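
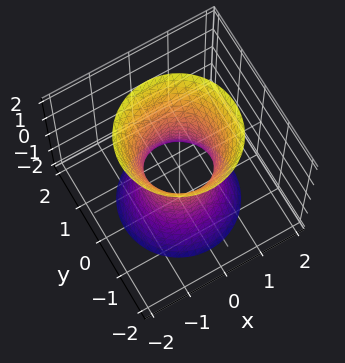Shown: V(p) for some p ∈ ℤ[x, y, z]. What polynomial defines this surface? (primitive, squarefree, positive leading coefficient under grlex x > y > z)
3*x^2 + 3*y^2 - z^2 - 2

1. The degree is 2 — one connected sheet with a waist; a quadric.
2. By symmetry, the z-axis is an axis of rotation, so x and y enter only as x² + y²; it's symmetric under z → −z, forcing even powers of z.
3. From the visible intercepts: a circular section at z = 1 has radius exactly 1; it misses every integer gridline on the z-axis.
4. The integer polynomial consistent with all of this is the stated p.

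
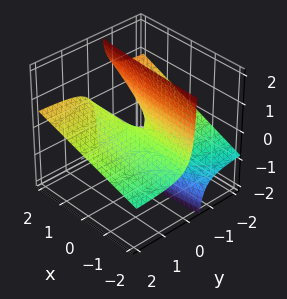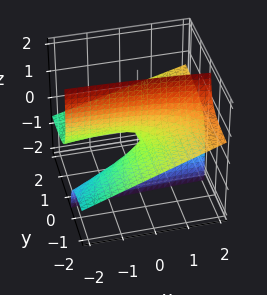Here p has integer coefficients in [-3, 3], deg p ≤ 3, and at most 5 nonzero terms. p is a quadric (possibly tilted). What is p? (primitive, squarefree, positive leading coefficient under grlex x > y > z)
First, the degree is 2 — no degree-1 surface has this shape.
Next, against the integer gridlines: every point of the y-axis in the box is on the surface; it meets the z-axis at z = 0 (among the integer gridlines); the visible x-axis segment lies entirely on the surface.
Finally, assembling these constraints gives the stated polynomial.

x*y - 3*y*z - z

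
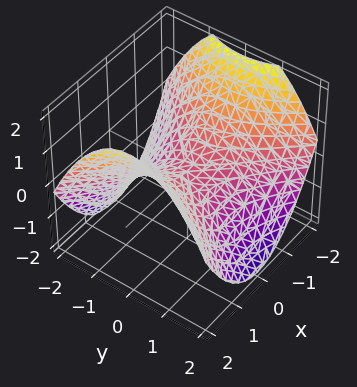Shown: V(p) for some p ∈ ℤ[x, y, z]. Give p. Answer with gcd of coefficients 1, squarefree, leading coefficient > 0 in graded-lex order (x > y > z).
x^2 - y^2 - 2*z

(a) The degree is 2 — a hyperbolic paraboloid; a quadric.
(b) Symmetries: the y ↦ −y reflection is a symmetry, so y appears only in even powers; it's symmetric under x → −x, forcing even powers of x.
(c) Observable constraints: it crosses the x-axis at the gridline x = 0; it crosses the y-axis at the gridline y = 0.
(d) Putting this together gives p.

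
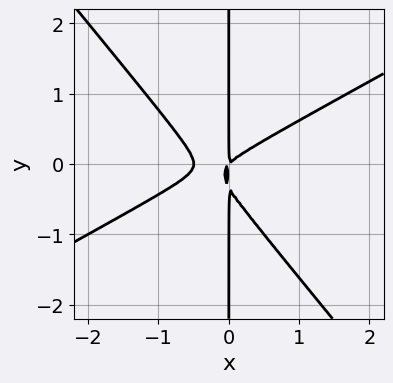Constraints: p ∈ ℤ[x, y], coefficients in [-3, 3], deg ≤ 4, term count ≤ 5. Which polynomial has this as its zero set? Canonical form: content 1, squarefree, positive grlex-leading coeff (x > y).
2*x^3 - 2*x^2*y - 3*x*y^2 + x^2 - x*y

First, deg p = 3. The shape is more complex than any degree-2 curve.
Then, checking where it meets the axes: every point of the y-axis in the box is on the curve.
Finally, putting this together gives p.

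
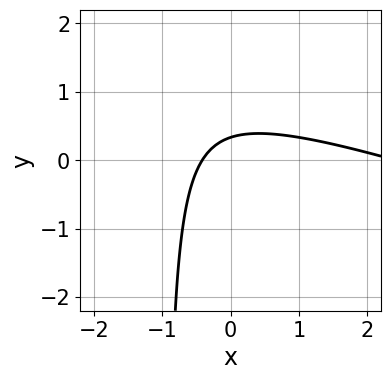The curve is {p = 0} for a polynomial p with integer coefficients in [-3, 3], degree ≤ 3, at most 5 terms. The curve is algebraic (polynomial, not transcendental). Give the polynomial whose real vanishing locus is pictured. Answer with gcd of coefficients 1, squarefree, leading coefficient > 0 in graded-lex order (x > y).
x^2 + 3*x*y - 2*x + 3*y - 1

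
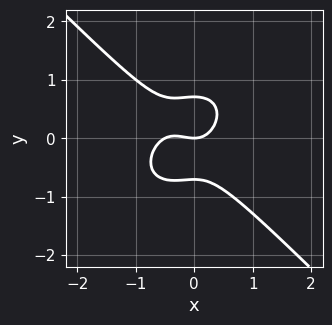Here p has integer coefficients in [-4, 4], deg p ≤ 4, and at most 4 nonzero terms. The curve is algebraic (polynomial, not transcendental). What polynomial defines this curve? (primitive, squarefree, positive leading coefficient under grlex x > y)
2*x^3 + 2*y^3 + x^2 - y

Degree: the shape is more complex than any degree-2 curve, so deg p = 3.
Checking where it meets the axes: one x-axis crossing is at x = 0; it meets the y-axis at y = 0 (among the integer gridlines).
Assembling these constraints gives the stated polynomial.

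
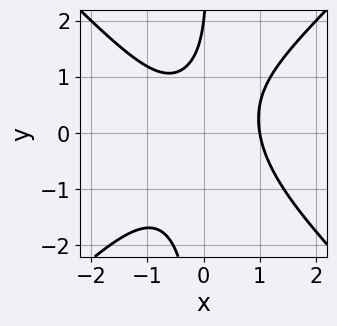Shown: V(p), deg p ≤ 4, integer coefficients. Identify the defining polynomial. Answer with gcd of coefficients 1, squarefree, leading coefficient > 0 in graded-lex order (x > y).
2*x^3 - 2*x*y^2 + y - 2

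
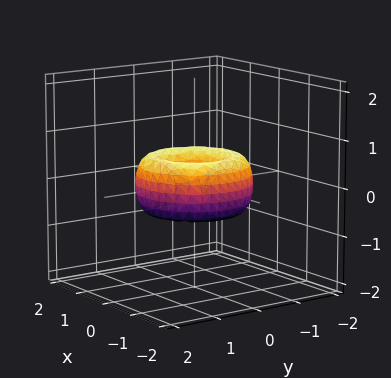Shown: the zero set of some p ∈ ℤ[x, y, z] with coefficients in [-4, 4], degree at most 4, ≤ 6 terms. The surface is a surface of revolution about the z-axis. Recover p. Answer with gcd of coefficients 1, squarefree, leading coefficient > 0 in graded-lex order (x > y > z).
(a) The degree is 4 — a generic line meets the surface in up to 4 points.
(b) Symmetries: every cross-section ⟂ z is a circle, so x, y appear only via x² + y².
(c) From the axis intercepts and sections: it meets the y-axis at y = 0 (among the integer gridlines); a circular section at z = 0 has radius between 1 and 2; it meets the x-axis at x = 0 (among the integer gridlines); it crosses the z-axis at the gridline z = 0.
(d) Assembling these constraints gives the stated polynomial.

2*x^4 + 4*x^2*y^2 + 2*y^4 - 3*x^2 - 3*y^2 + 3*z^2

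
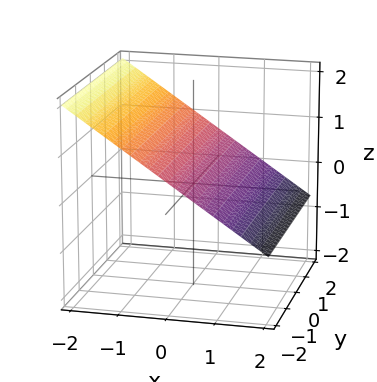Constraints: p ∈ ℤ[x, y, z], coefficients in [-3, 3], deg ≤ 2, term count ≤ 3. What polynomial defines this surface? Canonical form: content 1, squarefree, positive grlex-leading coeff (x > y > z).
2*x + 3*z - 2

(a) deg p = 1.
(b) Observable constraints: it crosses the x-axis at the gridline x = 1; it misses every integer gridline on the y-axis.
(c) Solving for integer coefficients yields p as stated.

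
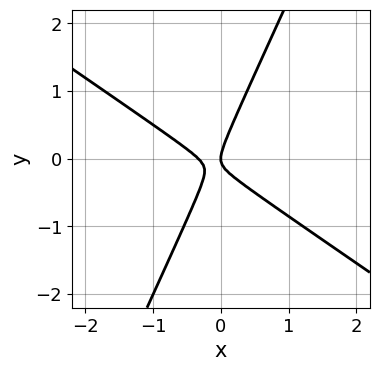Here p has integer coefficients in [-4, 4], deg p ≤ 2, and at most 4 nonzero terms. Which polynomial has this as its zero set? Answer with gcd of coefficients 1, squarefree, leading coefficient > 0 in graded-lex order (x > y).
deg p = 2.
Observable constraints: it crosses the y-axis at the gridline y = 0; it crosses the x-axis at the gridline x = 0.
Putting this together gives p.

3*x^2 + 3*x*y - 2*y^2 + x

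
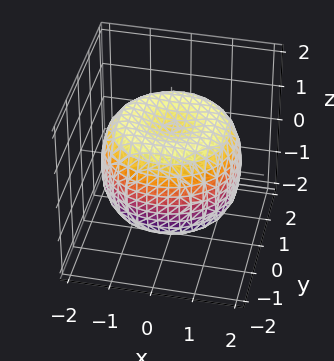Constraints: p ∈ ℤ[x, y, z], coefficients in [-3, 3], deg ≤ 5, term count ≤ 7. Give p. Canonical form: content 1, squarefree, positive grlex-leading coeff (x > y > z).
x^4 + 2*x^2*y^2 + y^4 - 2*x^2 - 2*y^2 + 2*z^2 - 2

First, the degree is 4 — the shape is more complex than any degree-3 surface.
Next, symmetry: the z-axis is an axis of rotation, so x and y enter only as x² + y².
Then, reading off the gridlines: a circular section at z = 0 has radius between 1 and 2; the z-axis gridline crossings are at z ∈ {-1, 1}.
Finally, assembling these constraints gives the stated polynomial.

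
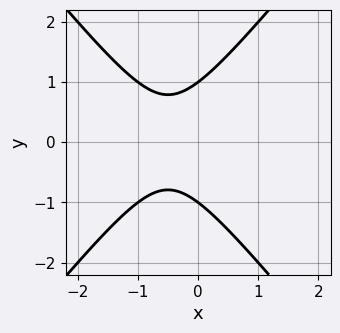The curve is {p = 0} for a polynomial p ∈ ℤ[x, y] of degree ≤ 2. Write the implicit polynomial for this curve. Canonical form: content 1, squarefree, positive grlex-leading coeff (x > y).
First, degree: no degree-1 curve has this shape, so deg p = 2.
Next, symmetries: it's symmetric under y → −y, forcing even powers of y.
Then, from the axis intercepts and sections: the y-axis gridline crossings are at y ∈ {-1, 1}; no x-intercept at any integer in the box.
Finally, the integer polynomial consistent with all of this is the stated p.

3*x^2 - 2*y^2 + 3*x + 2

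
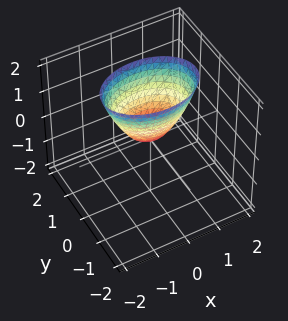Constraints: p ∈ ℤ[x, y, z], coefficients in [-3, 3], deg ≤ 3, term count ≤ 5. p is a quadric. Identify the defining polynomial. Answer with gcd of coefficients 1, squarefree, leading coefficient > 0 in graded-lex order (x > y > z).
x^2 + 2*y^2 - z

(a) The degree is 2 — a single bowl opening along one axis; a quadric.
(b) Symmetries: the x ↦ −x reflection is a symmetry, so x appears only in even powers; mirror symmetry y ↦ −y ⇒ only even powers of y.
(c) From the visible intercepts: one y-axis crossing is at y = 0; it meets the x-axis at x = 0 (among the integer gridlines).
(d) Matching integer coefficients to the picture gives p.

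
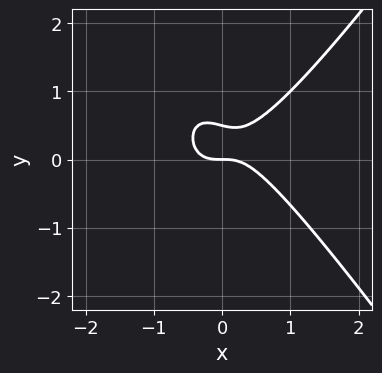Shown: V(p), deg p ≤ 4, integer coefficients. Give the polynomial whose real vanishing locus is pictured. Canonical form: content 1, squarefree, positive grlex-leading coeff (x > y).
First, deg p = 3. No degree-2 curve has this shape.
Next, checking where it meets the axes: one y-axis crossing is at y = 0; it meets the x-axis at x = 0 (among the integer gridlines).
Finally, these observations pin down the coefficients.

2*x^3 - x*y^2 - 2*y^2 + y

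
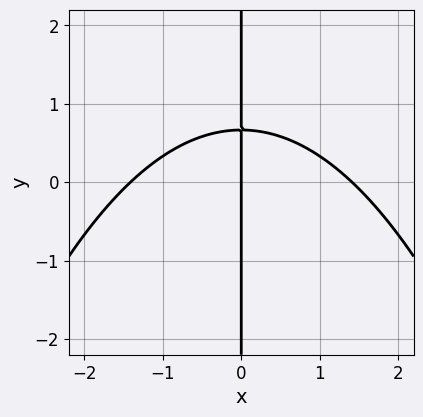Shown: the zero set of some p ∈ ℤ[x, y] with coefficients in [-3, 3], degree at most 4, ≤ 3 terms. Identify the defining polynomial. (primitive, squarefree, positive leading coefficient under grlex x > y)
x^3 + 3*x*y - 2*x

(a) Degree: the shape is more complex than any degree-2 curve, so deg p = 3.
(b) Observable constraints: it meets the x-axis at x = 0 (among the integer gridlines); the visible y-axis segment lies entirely on the curve.
(c) Solving for integer coefficients yields p as stated.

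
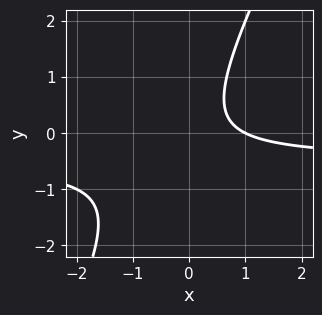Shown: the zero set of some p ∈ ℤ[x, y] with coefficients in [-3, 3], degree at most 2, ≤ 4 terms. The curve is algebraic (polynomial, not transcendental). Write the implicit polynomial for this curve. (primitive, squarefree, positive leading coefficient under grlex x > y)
2*x*y - y^2 + x - 1

1. Degree: the shape is more complex than any degree-1 curve, so deg p = 2.
2. Observable constraints: it meets the x-axis at x = 1 (among the integer gridlines); it misses every integer gridline on the y-axis.
3. Solving for integer coefficients yields p as stated.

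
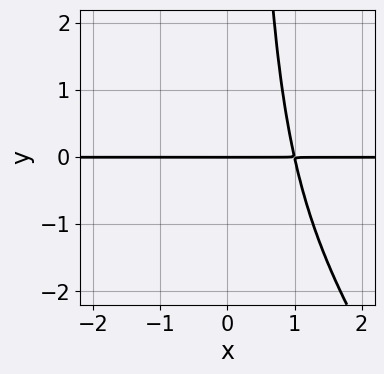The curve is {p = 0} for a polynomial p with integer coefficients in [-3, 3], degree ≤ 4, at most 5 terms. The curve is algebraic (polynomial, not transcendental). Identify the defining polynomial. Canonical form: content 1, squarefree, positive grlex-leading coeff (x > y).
3*x^3*y + 2*x^2*y^2 - 3*y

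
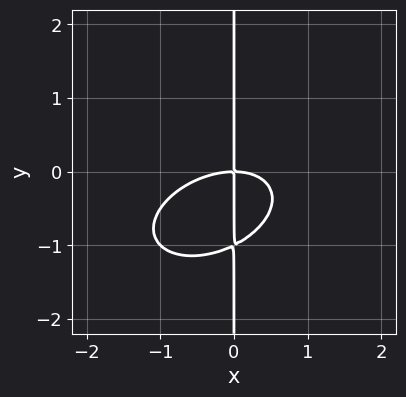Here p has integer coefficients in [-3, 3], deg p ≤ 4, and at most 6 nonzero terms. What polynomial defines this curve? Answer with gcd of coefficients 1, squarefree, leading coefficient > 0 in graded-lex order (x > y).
1. Degree: a generic line meets the curve in up to 3 points, so deg p = 3.
2. Reading off the gridlines: one x-axis crossing is at x = 0; every point of the y-axis in the box is on the curve.
3. Solving for integer coefficients yields p as stated.

x^3 - x^2*y + 2*x*y^2 + 2*x*y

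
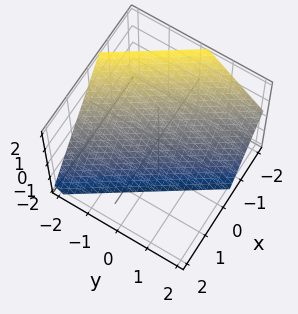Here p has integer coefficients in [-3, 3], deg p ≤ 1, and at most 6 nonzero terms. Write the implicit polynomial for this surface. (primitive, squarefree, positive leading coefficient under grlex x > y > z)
3*x + 2*y + 2*z + 2

deg p = 1. The surface is flat (a plane).
From the visible intercepts: it meets the y-axis at y = -1 (among the integer gridlines); one z-axis crossing is at z = -1.
Putting this together gives p.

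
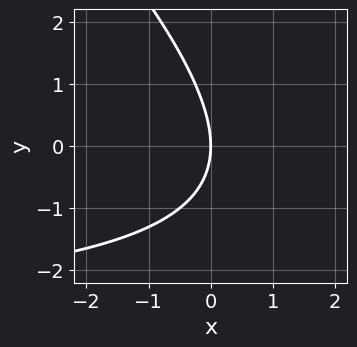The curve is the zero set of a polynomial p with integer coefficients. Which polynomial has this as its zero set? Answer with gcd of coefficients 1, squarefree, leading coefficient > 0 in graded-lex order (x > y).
x*y + y^2 + 3*x

(a) deg p = 2. No degree-1 curve has this shape.
(b) From the visible intercepts: it meets the x-axis at x = 0 (among the integer gridlines); it meets the y-axis at y = 0 (among the integer gridlines).
(c) The integer polynomial consistent with all of this is the stated p.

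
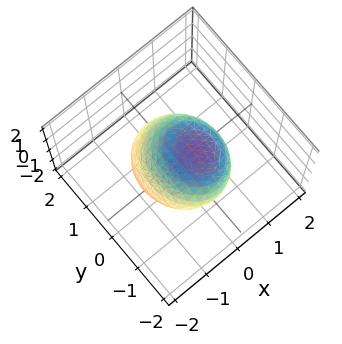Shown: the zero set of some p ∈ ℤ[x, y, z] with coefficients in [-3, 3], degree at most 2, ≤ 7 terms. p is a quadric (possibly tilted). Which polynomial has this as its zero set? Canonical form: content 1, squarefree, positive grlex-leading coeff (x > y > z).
First, deg p = 2. A generic line meets the surface in up to 2 points.
Next, from the visible intercepts: the z-axis gridline crossings are at z ∈ {-1, 1}; among the integer gridlines, it crosses the x-axis at x ∈ {-1, 1}.
Finally, solving for integer coefficients yields p as stated.

3*x^2 - 2*x*z + 2*y^2 + y*z + 3*z^2 - 3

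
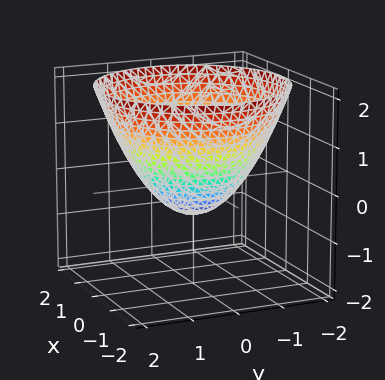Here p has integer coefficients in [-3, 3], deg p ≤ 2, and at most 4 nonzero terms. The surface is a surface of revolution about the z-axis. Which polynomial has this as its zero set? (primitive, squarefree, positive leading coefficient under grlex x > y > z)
2*x^2 + 2*y^2 - 3*z - 2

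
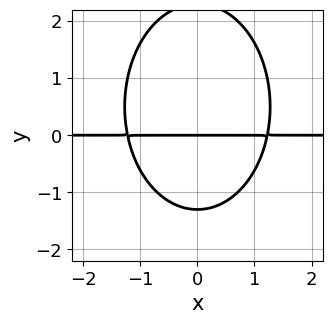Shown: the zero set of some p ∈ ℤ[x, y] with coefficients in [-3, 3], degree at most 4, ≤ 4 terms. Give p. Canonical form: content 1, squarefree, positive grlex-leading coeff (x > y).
2*x^2*y + y^3 - y^2 - 3*y

First, degree: the shape is more complex than any degree-2 curve, so deg p = 3.
Next, symmetries: it's symmetric under x → −x, forcing even powers of x.
Next, from the visible intercepts: one y-axis crossing is at y = 0; every point of the x-axis in the box is on the curve.
Finally, solving for integer coefficients yields p as stated.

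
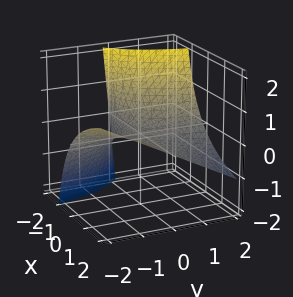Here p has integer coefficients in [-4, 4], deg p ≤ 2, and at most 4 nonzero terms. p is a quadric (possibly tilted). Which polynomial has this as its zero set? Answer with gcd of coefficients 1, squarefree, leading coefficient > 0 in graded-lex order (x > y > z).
x*y + x*z + 2*z

(a) The degree is 2 — a generic line meets the surface in up to 2 points.
(b) Checking where it meets the axes: the visible y-axis segment lies entirely on the surface; it crosses the z-axis at the gridline z = 0; every point of the x-axis in the box is on the surface.
(c) Fitting integer coefficients to these (and the overall shape) gives p.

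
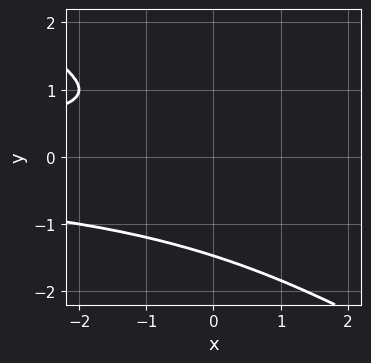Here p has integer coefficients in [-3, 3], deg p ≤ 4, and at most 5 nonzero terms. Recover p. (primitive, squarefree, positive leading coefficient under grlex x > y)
2*x*y^2 + 3*y^3 + y^2 - 3*y + 3

First, the degree is 3 — a generic line meets the curve in up to 3 points.
Then, against the integer gridlines: the curve avoids every integer x-axis point in the box.
Finally, together with the visible shape, these determine p as stated.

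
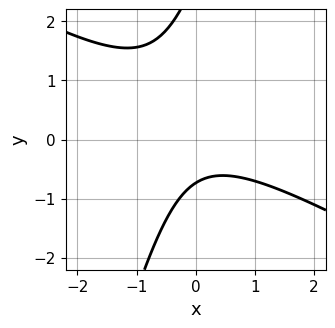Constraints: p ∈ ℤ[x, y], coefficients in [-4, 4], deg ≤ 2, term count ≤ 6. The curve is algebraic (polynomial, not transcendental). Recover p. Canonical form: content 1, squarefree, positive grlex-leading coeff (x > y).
2*x^2 + 3*x*y - y^2 + 2*y + 2

1. The degree is 2 — the shape is more complex than any degree-1 curve.
2. Observable constraints: it misses every integer gridline on the x-axis.
3. These observations pin down the coefficients.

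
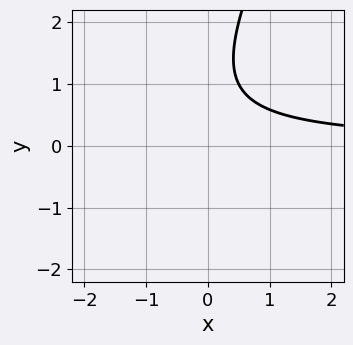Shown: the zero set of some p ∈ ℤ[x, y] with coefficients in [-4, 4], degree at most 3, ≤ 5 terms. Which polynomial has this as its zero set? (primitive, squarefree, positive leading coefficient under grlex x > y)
2*x*y - y^2 + 2*y - 2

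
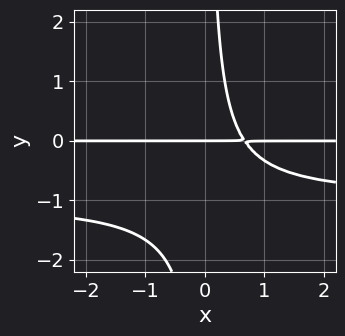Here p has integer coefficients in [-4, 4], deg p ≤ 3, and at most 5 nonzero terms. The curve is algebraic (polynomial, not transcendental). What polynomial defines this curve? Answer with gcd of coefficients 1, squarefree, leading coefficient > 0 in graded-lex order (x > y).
3*x*y^2 + 3*x*y - 2*y

(a) deg p = 3. No degree-2 curve has this shape.
(b) From the visible intercepts: one y-axis crossing is at y = 0; every point of the x-axis in the box is on the curve.
(c) The integer polynomial consistent with all of this is the stated p.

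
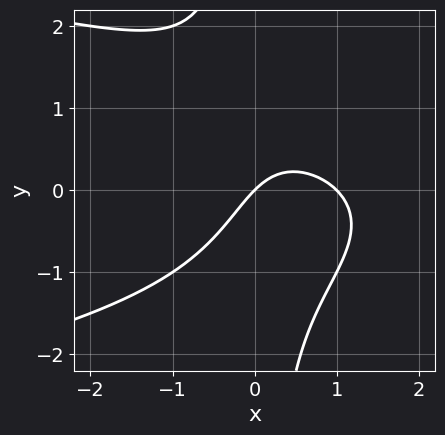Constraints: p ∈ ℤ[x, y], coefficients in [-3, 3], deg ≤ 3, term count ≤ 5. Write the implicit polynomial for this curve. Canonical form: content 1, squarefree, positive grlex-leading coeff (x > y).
x*y^2 + x^2 - x + y

1. Degree: a generic line meets the curve in up to 3 points, so deg p = 3.
2. From the axis intercepts and sections: among the integer gridlines, it crosses the x-axis at x ∈ {0, 1}; it meets the y-axis at y = 0 (among the integer gridlines).
3. Matching integer coefficients to the picture gives p.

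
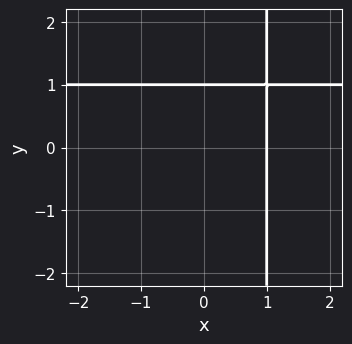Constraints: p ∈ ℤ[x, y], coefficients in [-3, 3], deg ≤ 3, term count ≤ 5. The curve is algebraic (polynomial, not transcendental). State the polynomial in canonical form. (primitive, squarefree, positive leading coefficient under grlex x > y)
x*y - x - y + 1

deg p = 2. No degree-1 curve has this shape.
Checking where it meets the axes: one x-axis crossing is at x = 1; it crosses the y-axis at the gridline y = 1.
Solving for integer coefficients yields p as stated.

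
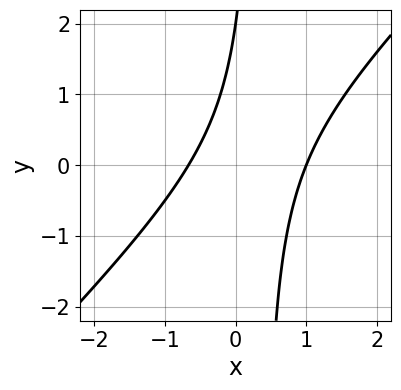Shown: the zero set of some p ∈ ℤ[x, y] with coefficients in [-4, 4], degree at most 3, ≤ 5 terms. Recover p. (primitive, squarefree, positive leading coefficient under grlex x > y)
(a) deg p = 2. No degree-1 curve has this shape.
(b) Checking where it meets the axes: one x-axis crossing is at x = 1; it meets the y-axis at y = 2 (among the integer gridlines).
(c) Solving for integer coefficients yields p as stated.

3*x^2 - 3*x*y - x + y - 2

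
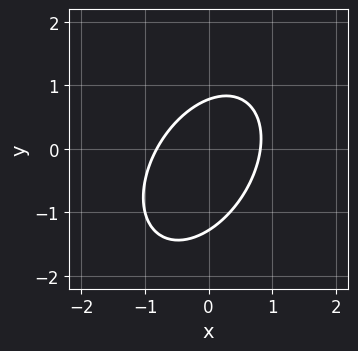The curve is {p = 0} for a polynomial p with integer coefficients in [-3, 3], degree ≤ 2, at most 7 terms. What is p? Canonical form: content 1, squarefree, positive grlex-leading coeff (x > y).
3*x^2 - 2*x*y + 2*y^2 + y - 2

(a) deg p = 2. The shape is more complex than any degree-1 curve.
(b) The integer polynomial consistent with all of this is the stated p.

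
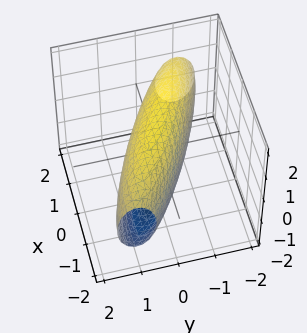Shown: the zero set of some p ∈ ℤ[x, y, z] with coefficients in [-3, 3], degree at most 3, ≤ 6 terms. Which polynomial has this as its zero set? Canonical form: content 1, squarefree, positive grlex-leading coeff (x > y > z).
(a) The degree is 2 — the shape is more complex than any degree-1 surface.
(b) The integer polynomial consistent with all of this is the stated p.

x^2 + 3*x*y + 3*y^2 + z^2 - 2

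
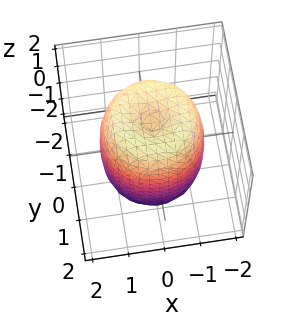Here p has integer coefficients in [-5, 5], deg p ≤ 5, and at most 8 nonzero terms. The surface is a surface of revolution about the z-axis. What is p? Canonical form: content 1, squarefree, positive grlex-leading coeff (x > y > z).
First, deg p = 4. A generic line meets the surface in up to 4 points.
Next, symmetries: the surface is invariant under rotation about z: p = q(x² + y², z).
Then, against the integer gridlines: a circular section at z = 1 has radius between 1 and 2.
Finally, fitting integer coefficients to these (and the overall shape) gives p.

2*x^4 + 4*x^2*y^2 + 2*y^4 - 3*x^2 - 3*y^2 + z^2 - 2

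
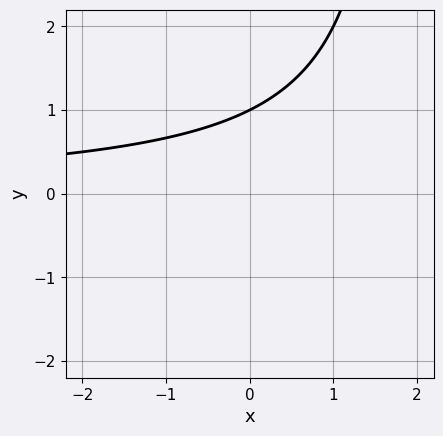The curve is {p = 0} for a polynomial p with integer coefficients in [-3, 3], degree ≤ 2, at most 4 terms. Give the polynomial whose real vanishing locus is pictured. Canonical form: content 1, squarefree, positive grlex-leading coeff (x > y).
(a) The degree is 2 — a generic line meets the curve in up to 2 points.
(b) Checking where it meets the axes: it misses every integer gridline on the x-axis; it crosses the y-axis at the gridline y = 1.
(c) The integer polynomial consistent with all of this is the stated p.

x*y - 2*y + 2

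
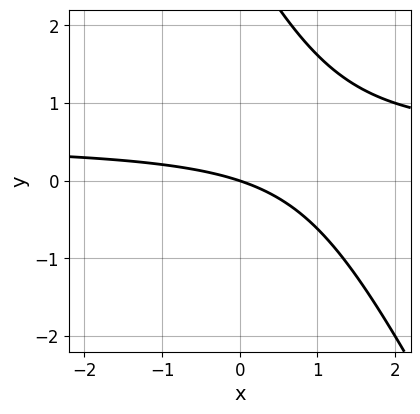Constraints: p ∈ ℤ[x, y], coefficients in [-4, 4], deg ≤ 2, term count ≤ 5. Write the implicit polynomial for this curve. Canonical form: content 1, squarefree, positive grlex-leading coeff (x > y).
2*x*y + y^2 - x - 3*y

(a) Degree: no degree-1 curve has this shape, so deg p = 2.
(b) From the visible intercepts: it meets the y-axis at y = 0 (among the integer gridlines); it crosses the x-axis at the gridline x = 0.
(c) These observations pin down the coefficients.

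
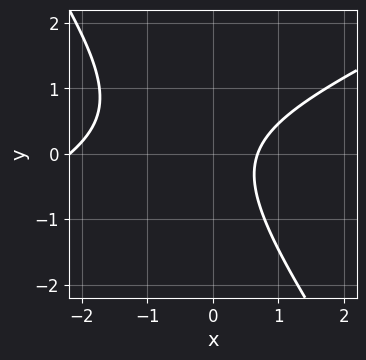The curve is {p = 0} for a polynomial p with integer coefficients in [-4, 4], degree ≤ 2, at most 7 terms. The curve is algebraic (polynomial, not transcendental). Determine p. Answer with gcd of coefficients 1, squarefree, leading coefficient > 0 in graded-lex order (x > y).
(a) Degree: a generic line meets the curve in up to 2 points, so deg p = 2.
(b) From the axis intercepts and sections: it misses every integer gridline on the y-axis.
(c) Together with the visible shape, these determine p as stated.

2*x^2 - 3*x*y - 3*y^2 + 3*x - 3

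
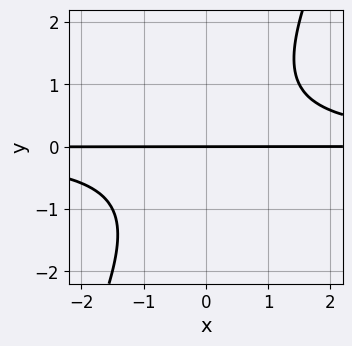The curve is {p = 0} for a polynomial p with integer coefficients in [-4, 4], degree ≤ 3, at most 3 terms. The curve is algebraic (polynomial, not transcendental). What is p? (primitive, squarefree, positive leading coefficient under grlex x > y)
(a) Degree: no degree-2 curve has this shape, so deg p = 3.
(b) From the axis intercepts and sections: the visible x-axis segment lies entirely on the curve; it crosses the y-axis at the gridline y = 0.
(c) Together with the visible shape, these determine p as stated.

2*x*y^2 - y^3 - 2*y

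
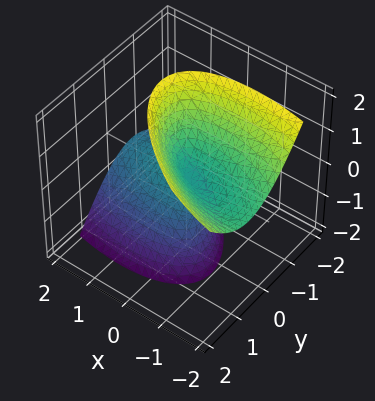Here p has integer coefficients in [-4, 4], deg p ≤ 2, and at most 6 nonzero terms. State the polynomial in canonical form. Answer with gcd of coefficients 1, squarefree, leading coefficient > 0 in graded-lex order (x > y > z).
x^2 + 2*x*y + 2*x*z + 3*y^2 - z^2

The picture has 2 separate pieces. They look like related sheets of one shape, so recover p as a whole.
deg p = 2. No degree-1 surface has this shape.
Checking where it meets the axes: it crosses the x-axis at the gridline x = 0; one y-axis crossing is at y = 0; one z-axis crossing is at z = 0.
Solving for integer coefficients yields p as stated.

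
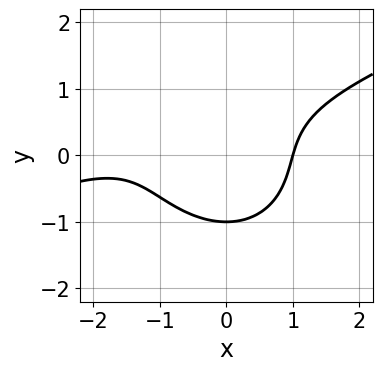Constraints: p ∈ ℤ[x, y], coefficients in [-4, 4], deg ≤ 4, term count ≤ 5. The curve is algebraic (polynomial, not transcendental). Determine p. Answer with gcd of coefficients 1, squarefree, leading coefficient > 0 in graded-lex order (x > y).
1. The degree is 3 — no degree-2 curve has this shape.
2. From the axis intercepts and sections: it meets the x-axis at x = 1 (among the integer gridlines); it crosses the y-axis at the gridline y = -1.
3. Matching integer coefficients to the picture gives p.

x^3 - 2*x^2*y - 3*y^3 + 2*x^2 - 3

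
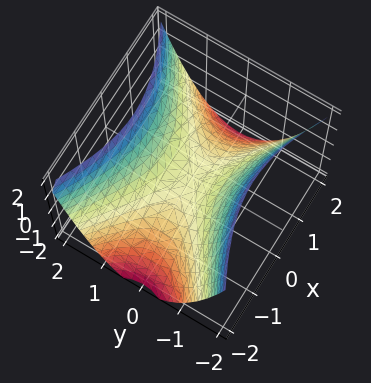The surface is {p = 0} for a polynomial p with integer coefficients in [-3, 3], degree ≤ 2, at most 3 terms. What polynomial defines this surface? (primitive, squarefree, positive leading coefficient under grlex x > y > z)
First, deg p = 2. A saddle surface; a quadric.
Next, symmetries: mirror symmetry x ↦ −x ⇒ only even powers of x; mirror symmetry y ↦ −y ⇒ only even powers of y.
Then, observable constraints: it meets the y-axis at y = 0 (among the integer gridlines); it meets the z-axis at z = 0 (among the integer gridlines); it crosses the x-axis at the gridline x = 0.
Finally, solving for integer coefficients yields p as stated.

x^2 - 2*y^2 + 2*z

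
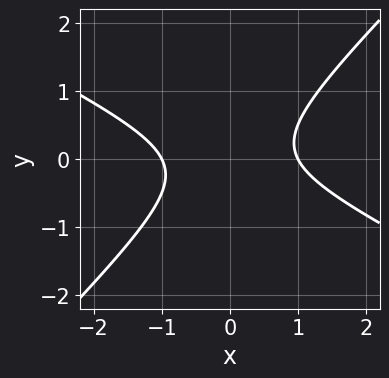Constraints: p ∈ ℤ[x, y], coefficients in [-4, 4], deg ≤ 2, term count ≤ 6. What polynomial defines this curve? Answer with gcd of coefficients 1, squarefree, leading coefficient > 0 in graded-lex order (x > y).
First, deg p = 2.
Next, checking where it meets the axes: no y-intercept at any integer in the box; among the integer gridlines, it crosses the x-axis at x ∈ {-1, 1}.
Finally, fitting integer coefficients to these (and the overall shape) gives p.

x^2 + x*y - 2*y^2 - 1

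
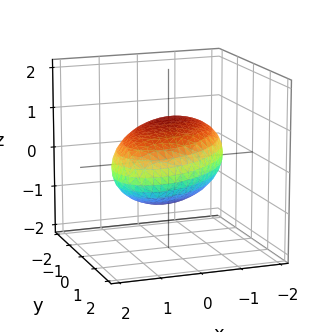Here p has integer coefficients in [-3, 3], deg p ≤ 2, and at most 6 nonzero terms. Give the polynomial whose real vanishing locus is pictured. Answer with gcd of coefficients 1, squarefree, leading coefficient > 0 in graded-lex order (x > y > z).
1. deg p = 2. The shape is more complex than any degree-1 surface.
2. Checking where it meets the axes: among the integer gridlines, it crosses the z-axis at z ∈ {-1, 1}.
3. Solving for integer coefficients yields p as stated.

x^2 - x*y + y^2 + 2*z^2 - 2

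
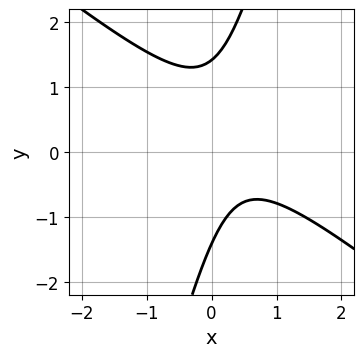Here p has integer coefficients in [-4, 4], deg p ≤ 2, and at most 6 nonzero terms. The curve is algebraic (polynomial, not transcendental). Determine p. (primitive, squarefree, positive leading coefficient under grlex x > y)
3*x^2 + 3*x*y - y^2 - 2*x + 2

First, deg p = 2. The shape is more complex than any degree-1 curve.
Then, checking where it meets the axes: it misses every integer gridline on the x-axis.
Finally, putting this together gives p.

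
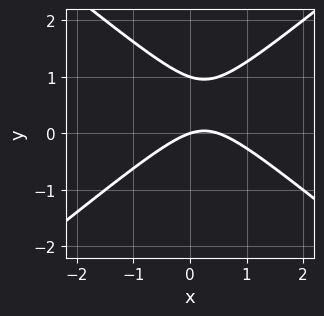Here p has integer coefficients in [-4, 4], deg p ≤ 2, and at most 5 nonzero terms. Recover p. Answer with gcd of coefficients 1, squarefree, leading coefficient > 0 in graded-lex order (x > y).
2*x^2 - 3*y^2 - x + 3*y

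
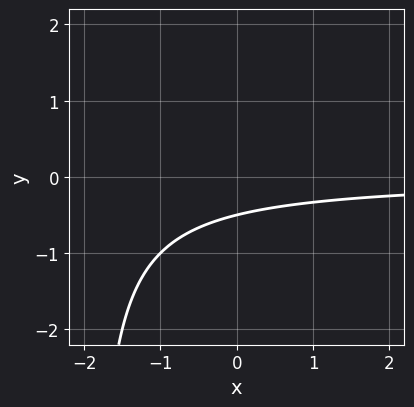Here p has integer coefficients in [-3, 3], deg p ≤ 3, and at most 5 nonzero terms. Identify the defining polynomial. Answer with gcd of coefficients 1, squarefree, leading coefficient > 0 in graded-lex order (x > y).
x*y + 2*y + 1

First, degree: the shape is more complex than any degree-1 curve, so deg p = 2.
Next, from the visible intercepts: no x-intercept at any integer in the box.
Finally, putting this together gives p.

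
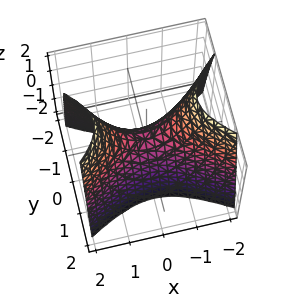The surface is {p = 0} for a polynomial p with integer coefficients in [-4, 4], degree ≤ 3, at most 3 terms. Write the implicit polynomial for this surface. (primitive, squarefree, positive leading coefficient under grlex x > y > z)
x^2 - 2*y^2 - z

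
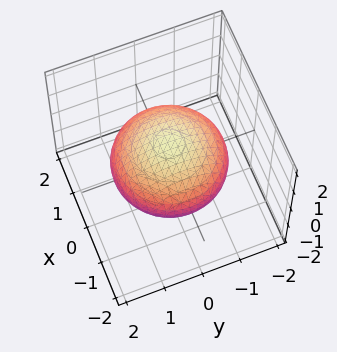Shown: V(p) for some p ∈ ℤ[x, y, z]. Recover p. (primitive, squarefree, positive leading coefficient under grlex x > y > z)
1. The degree is 2 — bounded and convex; a quadric.
2. Symmetries: it's symmetric under z → −z, forcing even powers of z; the surface is invariant under rotation about z: p = q(x² + y², z).
3. From the axis intercepts and sections: a circular section at z = 0 has radius between 1 and 2; the z-axis gridline crossings are at z ∈ {-1, 1}.
4. Solving for integer coefficients yields p as stated.

x^2 + y^2 + 2*z^2 - 2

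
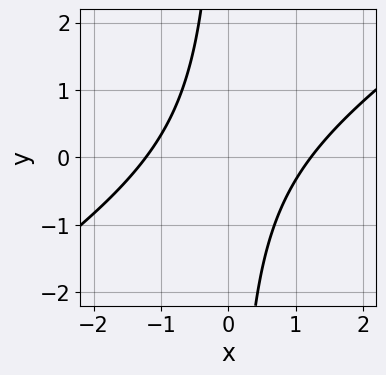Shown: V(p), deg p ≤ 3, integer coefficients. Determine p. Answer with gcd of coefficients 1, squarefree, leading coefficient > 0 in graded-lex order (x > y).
(a) deg p = 2.
(b) Reading off the gridlines: the curve avoids every integer y-axis point in the box.
(c) Fitting integer coefficients to these (and the overall shape) gives p.

2*x^2 - 3*x*y - 3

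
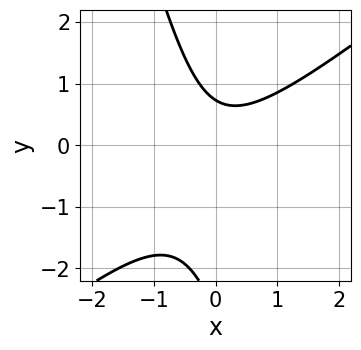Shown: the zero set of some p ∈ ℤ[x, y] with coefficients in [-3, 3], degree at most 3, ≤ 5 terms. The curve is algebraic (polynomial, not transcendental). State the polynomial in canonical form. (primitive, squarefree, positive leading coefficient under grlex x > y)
3*x^2 - 3*x*y - y^2 - 2*y + 2

The degree is 2 — the shape is more complex than any degree-1 curve.
Checking where it meets the axes: no x-intercept at any integer in the box.
Solving for integer coefficients yields p as stated.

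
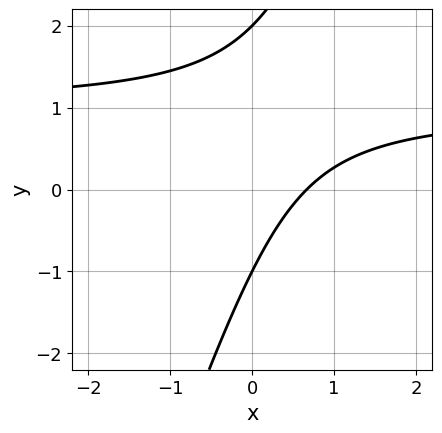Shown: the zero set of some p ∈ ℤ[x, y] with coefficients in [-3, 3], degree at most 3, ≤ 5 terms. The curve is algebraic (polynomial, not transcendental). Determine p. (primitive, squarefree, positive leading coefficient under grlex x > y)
3*x*y - y^2 - 3*x + y + 2

First, degree: a generic line meets the curve in up to 2 points, so deg p = 2.
Next, from the axis intercepts and sections: among the integer gridlines, it crosses the y-axis at y ∈ {-1, 2}.
Finally, the integer polynomial consistent with all of this is the stated p.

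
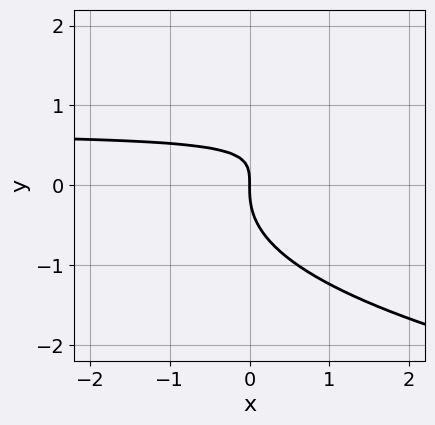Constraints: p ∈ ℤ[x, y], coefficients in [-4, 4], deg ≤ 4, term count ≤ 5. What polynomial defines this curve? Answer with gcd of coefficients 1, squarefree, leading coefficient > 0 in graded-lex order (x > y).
3*y^3 - 3*x*y + 2*x

deg p = 3.
Checking where it meets the axes: it crosses the y-axis at the gridline y = 0; it crosses the x-axis at the gridline x = 0.
These observations pin down the coefficients.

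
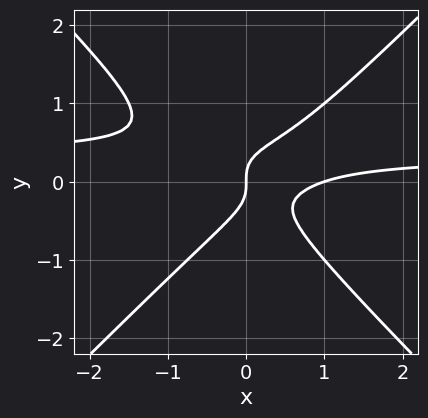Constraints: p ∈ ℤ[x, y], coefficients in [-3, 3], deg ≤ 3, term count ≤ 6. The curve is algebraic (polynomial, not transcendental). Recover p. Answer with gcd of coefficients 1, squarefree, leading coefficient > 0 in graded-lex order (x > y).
3*x^2*y - 3*y^3 - x^2 + x

1. deg p = 3.
2. Reading off the gridlines: it crosses the y-axis at the gridline y = 0; the x-axis gridline crossings are at x ∈ {0, 1}.
3. Solving for integer coefficients yields p as stated.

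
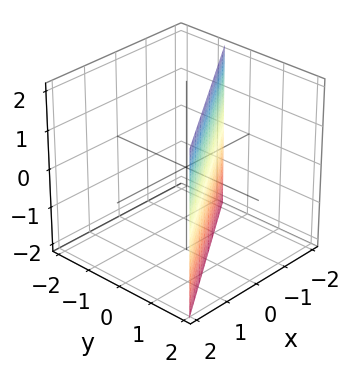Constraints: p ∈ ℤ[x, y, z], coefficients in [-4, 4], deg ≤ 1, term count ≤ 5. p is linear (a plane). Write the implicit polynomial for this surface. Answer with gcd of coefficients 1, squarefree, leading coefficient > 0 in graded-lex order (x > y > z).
2*x - 3*y + 2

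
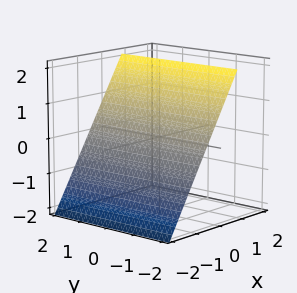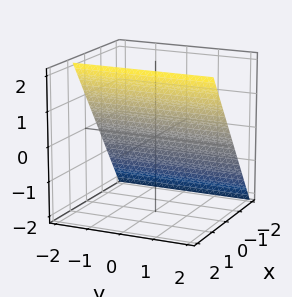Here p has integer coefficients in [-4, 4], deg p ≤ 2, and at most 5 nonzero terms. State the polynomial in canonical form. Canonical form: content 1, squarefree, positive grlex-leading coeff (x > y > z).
3*x - 2*z + 2

Degree: every cross-section is a straight line — this is a plane, so deg p = 1.
Against the integer gridlines: it crosses the z-axis at the gridline z = 1; it misses every integer gridline on the y-axis.
Together with the visible shape, these determine p as stated.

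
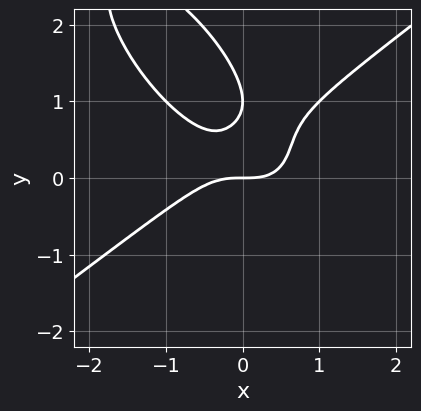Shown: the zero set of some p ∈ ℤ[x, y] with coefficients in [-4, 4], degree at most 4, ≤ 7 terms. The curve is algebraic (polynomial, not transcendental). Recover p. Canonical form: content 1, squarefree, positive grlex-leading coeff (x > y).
x^3 - x*y^2 - y^3 + 2*y^2 - y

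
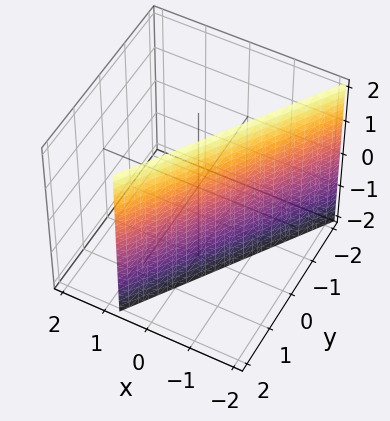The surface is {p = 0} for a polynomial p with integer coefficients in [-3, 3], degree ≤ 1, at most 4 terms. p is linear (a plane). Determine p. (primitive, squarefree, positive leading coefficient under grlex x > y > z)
Degree: every cross-section is a straight line — this is a plane, so deg p = 1.
Reading off the gridlines: it misses every integer gridline on the z-axis; it meets the y-axis at y = 1 (among the integer gridlines).
Matching integer coefficients to the picture gives p.

3*x - 2*y + 2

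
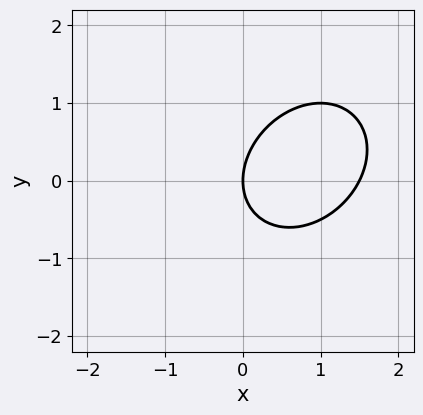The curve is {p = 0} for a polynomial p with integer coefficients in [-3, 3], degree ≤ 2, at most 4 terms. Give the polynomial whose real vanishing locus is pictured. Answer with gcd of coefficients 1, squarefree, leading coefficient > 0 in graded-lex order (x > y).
Degree: no degree-1 curve has this shape, so deg p = 2.
Checking where it meets the axes: one y-axis crossing is at y = 0; it meets the x-axis at x = 0 (among the integer gridlines).
Fitting integer coefficients to these (and the overall shape) gives p.

2*x^2 - x*y + 2*y^2 - 3*x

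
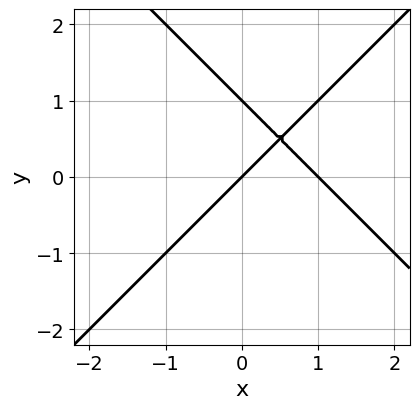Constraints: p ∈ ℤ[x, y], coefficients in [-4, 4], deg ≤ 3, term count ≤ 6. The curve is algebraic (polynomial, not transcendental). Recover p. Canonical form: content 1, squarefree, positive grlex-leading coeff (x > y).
First, degree: no degree-1 curve has this shape, so deg p = 2.
Next, from the visible intercepts: the x-axis gridline crossings are at x ∈ {0, 1}; among the integer gridlines, it crosses the y-axis at y ∈ {0, 1}.
Finally, assembling these constraints gives the stated polynomial.

x^2 - y^2 - x + y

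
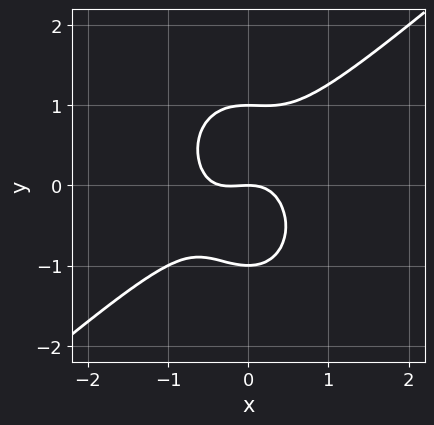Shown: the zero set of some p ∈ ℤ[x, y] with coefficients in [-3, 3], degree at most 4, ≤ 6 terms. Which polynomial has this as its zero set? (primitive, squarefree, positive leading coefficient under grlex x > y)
First, the degree is 3 — no degree-2 curve has this shape.
Next, from the axis intercepts and sections: the y-axis gridline crossings are at y ∈ {-1, 0, 1}; it meets the x-axis at x = 0 (among the integer gridlines).
Finally, solving for integer coefficients yields p as stated.

3*x^3 - 2*x^2*y - 2*y^3 + x^2 + 2*y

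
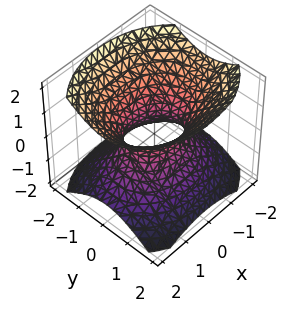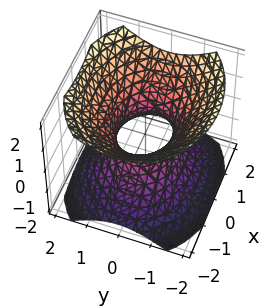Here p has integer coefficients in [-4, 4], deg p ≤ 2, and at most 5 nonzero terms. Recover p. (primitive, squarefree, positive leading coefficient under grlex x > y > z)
First, degree: an hourglass — one-sheet hyperboloid; a quadric, so deg p = 2.
Then, symmetries: the y ↦ −y reflection is a symmetry, so y appears only in even powers; it's symmetric under x → −x, forcing even powers of x; the z ↦ −z reflection is a symmetry, so z appears only in even powers.
Next, from the visible intercepts: no z-intercept at any integer in the box; among the integer gridlines, it crosses the x-axis at x ∈ {-1, 1}.
Finally, together with the visible shape, these determine p as stated.

2*x^2 + 3*y^2 - 3*z^2 - 2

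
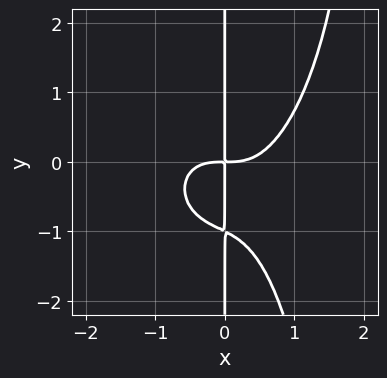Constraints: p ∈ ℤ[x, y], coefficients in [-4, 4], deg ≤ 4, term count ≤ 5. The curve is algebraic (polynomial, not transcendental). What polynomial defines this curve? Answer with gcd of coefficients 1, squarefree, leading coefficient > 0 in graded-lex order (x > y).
1. The degree is 4 — no degree-3 curve has this shape.
2. Observable constraints: every point of the y-axis in the box is on the curve.
3. The integer polynomial consistent with all of this is the stated p.

2*x^4 + x^2*y^2 - 2*x*y^2 - 2*x*y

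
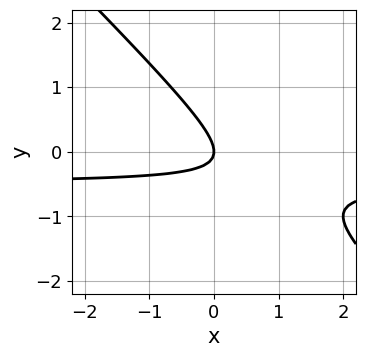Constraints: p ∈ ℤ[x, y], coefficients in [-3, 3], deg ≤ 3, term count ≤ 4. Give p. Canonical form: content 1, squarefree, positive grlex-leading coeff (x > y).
2*x*y + 2*y^2 + x

1. deg p = 2. A generic line meets the curve in up to 2 points.
2. From the axis intercepts and sections: it meets the y-axis at y = 0 (among the integer gridlines); it meets the x-axis at x = 0 (among the integer gridlines).
3. Fitting integer coefficients to these (and the overall shape) gives p.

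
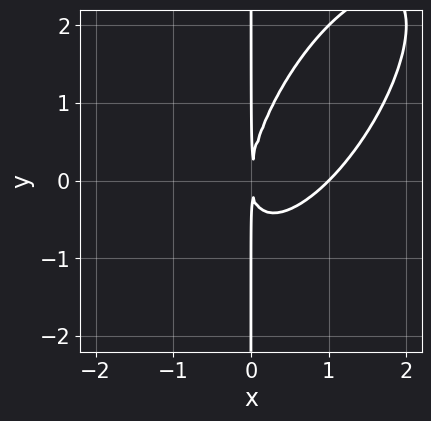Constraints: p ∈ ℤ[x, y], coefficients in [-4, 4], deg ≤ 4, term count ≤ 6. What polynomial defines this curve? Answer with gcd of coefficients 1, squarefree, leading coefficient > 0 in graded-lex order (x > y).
deg p = 3.
Against the integer gridlines: one x-axis crossing is at x = 1; every point of the y-axis in the box is on the curve.
Together with the visible shape, these determine p as stated.

2*x^3 - 2*x^2*y + x*y^2 - 2*x^2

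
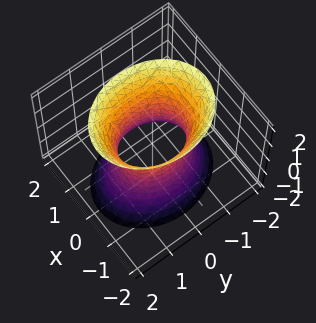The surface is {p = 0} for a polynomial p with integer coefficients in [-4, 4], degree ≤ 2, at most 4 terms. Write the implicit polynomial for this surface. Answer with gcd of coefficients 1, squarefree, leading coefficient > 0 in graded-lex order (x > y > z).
The degree is 2 — one connected sheet with a waist; a quadric.
Symmetries: it's symmetric under x → −x, forcing even powers of x; mirror symmetry y ↦ −y ⇒ only even powers of y; it's symmetric under z → −z, forcing even powers of z.
Reading off the gridlines: the surface avoids every integer z-axis point in the box; among the integer gridlines, it crosses the y-axis at y ∈ {-1, 1}.
Matching integer coefficients to the picture gives p.

3*x^2 + 2*y^2 - z^2 - 2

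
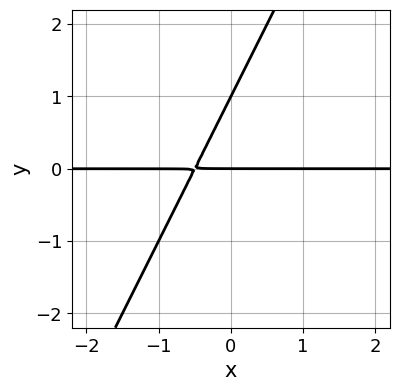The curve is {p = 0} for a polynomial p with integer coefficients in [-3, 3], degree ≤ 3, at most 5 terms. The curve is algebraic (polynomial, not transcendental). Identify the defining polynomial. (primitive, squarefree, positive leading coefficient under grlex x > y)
2*x*y - y^2 + y

1. deg p = 2. No degree-1 curve has this shape.
2. Reading off the gridlines: among the integer gridlines, it crosses the y-axis at y ∈ {0, 1}; every point of the x-axis in the box is on the curve.
3. Together with the visible shape, these determine p as stated.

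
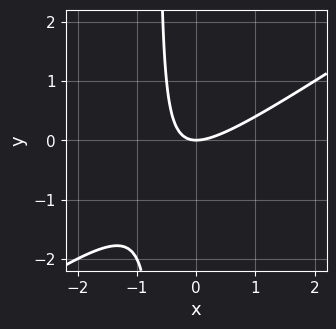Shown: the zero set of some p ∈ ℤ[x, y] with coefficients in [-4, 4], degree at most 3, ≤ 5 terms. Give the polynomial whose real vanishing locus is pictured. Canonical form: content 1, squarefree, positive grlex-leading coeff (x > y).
Degree: no degree-1 curve has this shape, so deg p = 2.
Checking where it meets the axes: it crosses the x-axis at the gridline x = 0; it meets the y-axis at y = 0 (among the integer gridlines).
Fitting integer coefficients to these (and the overall shape) gives p.

2*x^2 - 3*x*y - 2*y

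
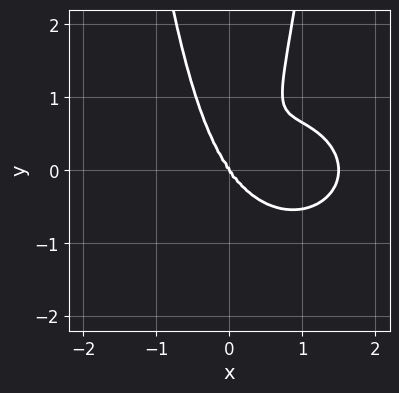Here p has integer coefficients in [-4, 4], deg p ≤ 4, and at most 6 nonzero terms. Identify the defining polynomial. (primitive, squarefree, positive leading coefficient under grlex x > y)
2*x^4 + 3*x^2*y^2 - 3*x^3 - y^3

(a) The degree is 4 — no degree-3 curve has this shape.
(b) From the visible intercepts: one x-axis crossing is at x = 0; one y-axis crossing is at y = 0.
(c) Solving for integer coefficients yields p as stated.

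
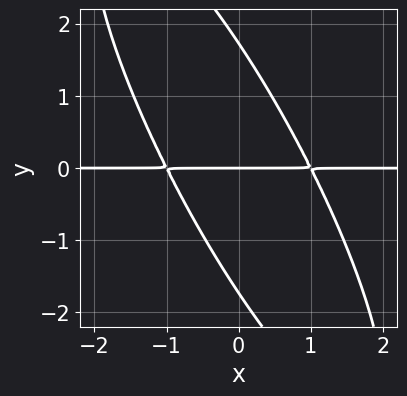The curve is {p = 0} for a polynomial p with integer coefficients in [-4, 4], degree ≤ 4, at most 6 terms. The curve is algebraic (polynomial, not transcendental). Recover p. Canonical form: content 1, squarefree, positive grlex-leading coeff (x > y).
1. The degree is 3 — no degree-2 curve has this shape.
2. From the axis intercepts and sections: it meets the y-axis at y = 0 (among the integer gridlines); every point of the x-axis in the box is on the curve.
3. These observations pin down the coefficients.

3*x^2*y + 3*x*y^2 + y^3 - 3*y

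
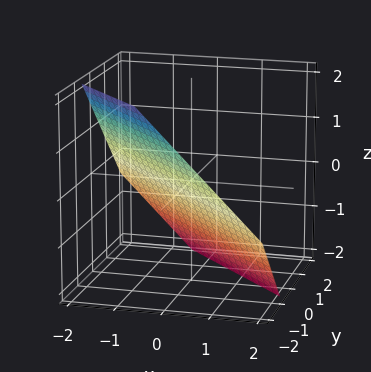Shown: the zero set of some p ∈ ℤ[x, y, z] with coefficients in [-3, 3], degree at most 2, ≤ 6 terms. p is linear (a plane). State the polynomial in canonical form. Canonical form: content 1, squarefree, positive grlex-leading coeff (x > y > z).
1. The degree is 1 — the surface is flat (a plane).
2. Putting this together gives p.

3*x + 3*y + 3*z + 2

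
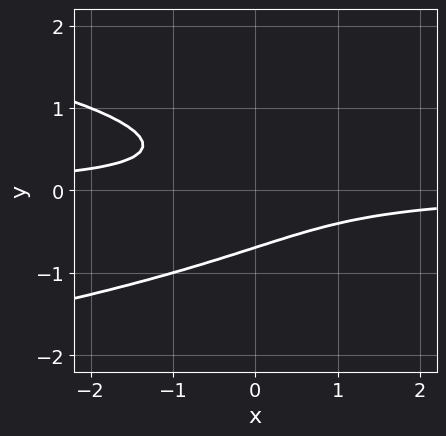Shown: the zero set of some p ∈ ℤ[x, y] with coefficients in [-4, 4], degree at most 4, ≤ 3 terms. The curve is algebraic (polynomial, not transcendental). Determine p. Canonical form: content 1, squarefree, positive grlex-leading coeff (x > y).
1. The degree is 3 — the shape is more complex than any degree-2 curve.
2. Against the integer gridlines: no x-intercept at any integer in the box.
3. These observations pin down the coefficients.

3*y^3 + 2*x*y + 1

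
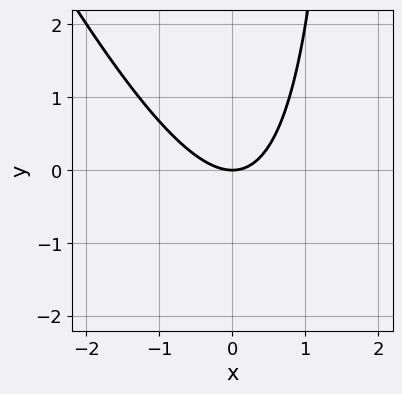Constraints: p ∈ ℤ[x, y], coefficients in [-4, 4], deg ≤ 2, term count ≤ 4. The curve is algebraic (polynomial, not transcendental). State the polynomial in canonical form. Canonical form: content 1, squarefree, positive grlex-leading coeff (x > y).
2*x^2 + x*y - 2*y

The degree is 2 — no degree-1 curve has this shape.
Checking where it meets the axes: it crosses the y-axis at the gridline y = 0; it meets the x-axis at x = 0 (among the integer gridlines).
Fitting integer coefficients to these (and the overall shape) gives p.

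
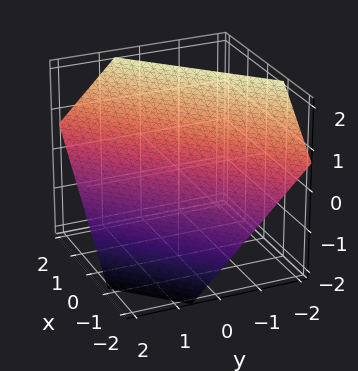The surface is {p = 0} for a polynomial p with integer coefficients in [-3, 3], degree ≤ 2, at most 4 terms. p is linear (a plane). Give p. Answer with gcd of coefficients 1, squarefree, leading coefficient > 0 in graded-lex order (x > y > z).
3*x - 3*y - 3*z + 2

1. Degree: every cross-section is a straight line — this is a plane, so deg p = 1.
2. Putting this together gives p.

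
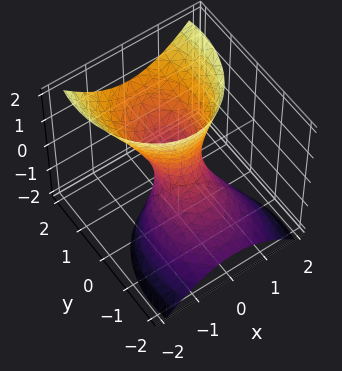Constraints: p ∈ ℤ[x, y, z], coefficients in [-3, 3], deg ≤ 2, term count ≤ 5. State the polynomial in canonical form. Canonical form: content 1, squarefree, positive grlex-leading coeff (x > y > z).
3*x^2 + 2*y^2 - 3*y*z - z^2 - 1

1. deg p = 2. A generic line meets the surface in up to 2 points.
2. Against the integer gridlines: the surface avoids every integer z-axis point in the box.
3. Putting this together gives p.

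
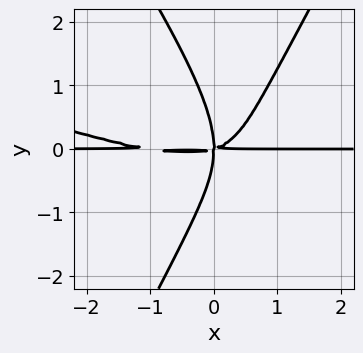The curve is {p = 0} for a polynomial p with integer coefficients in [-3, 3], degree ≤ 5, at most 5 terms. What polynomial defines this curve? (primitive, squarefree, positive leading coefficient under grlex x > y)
x^3*y + 3*x^2*y^2 - y^4 + x^2*y - 3*x*y^2

First, the degree is 4 — the shape is more complex than any degree-3 curve.
Next, checking where it meets the axes: every point of the x-axis in the box is on the curve.
Finally, fitting integer coefficients to these (and the overall shape) gives p.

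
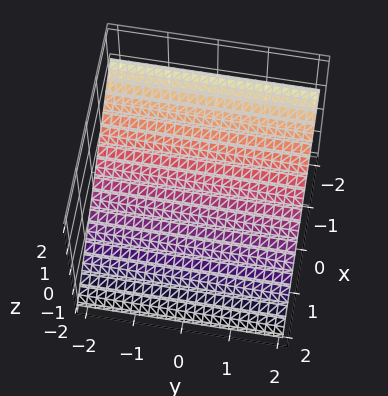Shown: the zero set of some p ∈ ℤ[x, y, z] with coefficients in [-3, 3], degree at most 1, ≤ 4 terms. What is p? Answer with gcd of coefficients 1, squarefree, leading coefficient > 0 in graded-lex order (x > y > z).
1. Degree: the surface is flat (a plane), so deg p = 1.
2. From the axis intercepts and sections: one x-axis crossing is at x = -1; no y-intercept at any integer in the box.
3. Solving for integer coefficients yields p as stated.

2*x + 3*z + 2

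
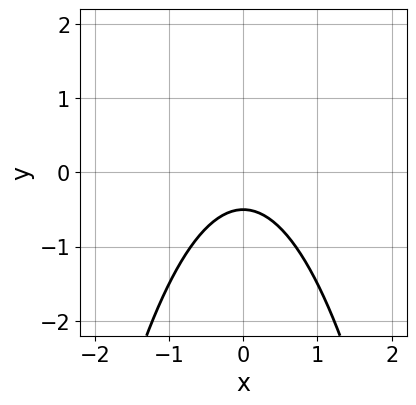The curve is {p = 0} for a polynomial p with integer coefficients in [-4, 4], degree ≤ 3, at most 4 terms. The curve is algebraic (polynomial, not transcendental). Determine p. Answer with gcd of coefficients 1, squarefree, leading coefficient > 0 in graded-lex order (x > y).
2*x^2 + 2*y + 1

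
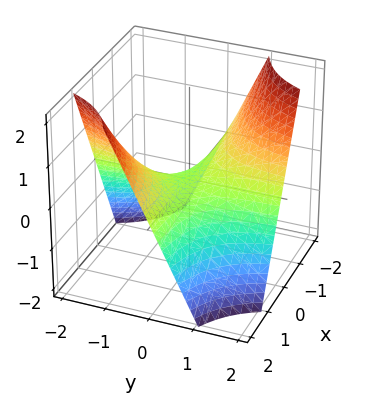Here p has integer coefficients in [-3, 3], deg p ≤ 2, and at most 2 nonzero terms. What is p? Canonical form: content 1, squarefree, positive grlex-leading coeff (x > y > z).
x*y + z

First, degree: a hyperbolic paraboloid; a quadric, so deg p = 2.
Then, against the integer gridlines: the visible y-axis segment lies entirely on the surface; it meets the z-axis at z = 0 (among the integer gridlines); the visible x-axis segment lies entirely on the surface.
Finally, solving for integer coefficients yields p as stated.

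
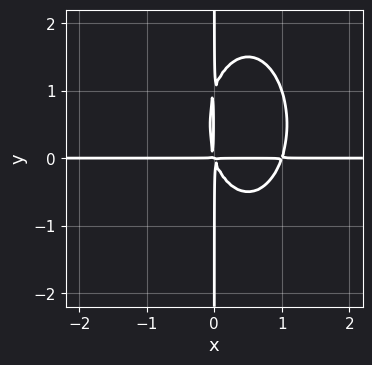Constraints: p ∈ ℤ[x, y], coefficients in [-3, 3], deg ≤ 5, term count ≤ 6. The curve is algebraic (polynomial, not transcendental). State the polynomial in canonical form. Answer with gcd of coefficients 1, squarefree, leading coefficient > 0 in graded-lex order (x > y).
deg p = 4. No degree-3 curve has this shape.
From the axis intercepts and sections: the visible y-axis segment lies entirely on the curve; every point of the x-axis in the box is on the curve.
These observations pin down the coefficients.

3*x^3*y + x*y^3 - 3*x^2*y - x*y^2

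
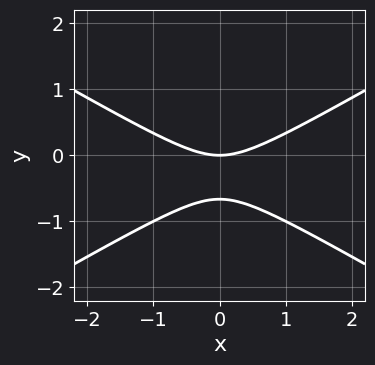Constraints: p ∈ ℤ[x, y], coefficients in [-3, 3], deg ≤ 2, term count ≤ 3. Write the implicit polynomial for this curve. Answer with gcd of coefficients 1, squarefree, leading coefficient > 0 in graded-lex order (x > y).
x^2 - 3*y^2 - 2*y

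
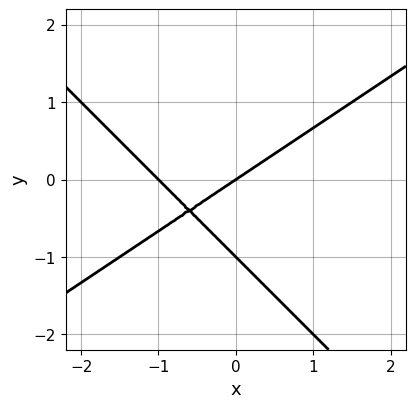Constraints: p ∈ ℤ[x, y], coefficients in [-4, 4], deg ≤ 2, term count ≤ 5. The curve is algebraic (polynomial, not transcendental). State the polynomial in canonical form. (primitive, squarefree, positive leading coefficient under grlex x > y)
2*x^2 - x*y - 3*y^2 + 2*x - 3*y

(a) The degree is 2 — a generic line meets the curve in up to 2 points.
(b) Observable constraints: among the integer gridlines, it crosses the y-axis at y ∈ {-1, 0}; among the integer gridlines, it crosses the x-axis at x ∈ {-1, 0}.
(c) Matching integer coefficients to the picture gives p.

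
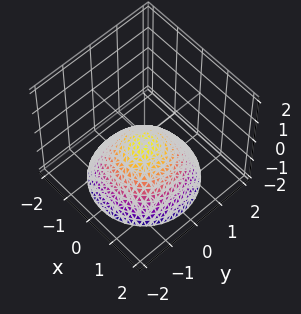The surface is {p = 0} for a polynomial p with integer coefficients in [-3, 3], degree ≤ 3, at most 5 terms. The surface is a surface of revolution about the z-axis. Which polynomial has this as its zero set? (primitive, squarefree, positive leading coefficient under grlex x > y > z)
2*x^2 + 2*y^2 + 3*z + 1

The degree is 2 — a generic line meets the surface in up to 2 points.
Symmetries: the z-axis is an axis of rotation, so x and y enter only as x² + y².
From the axis intercepts and sections: no x-intercept at any integer in the box; a circular section at z = -2 has radius between 1 and 2; no y-intercept at any integer in the box.
These observations pin down the coefficients.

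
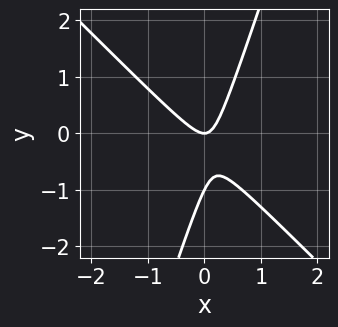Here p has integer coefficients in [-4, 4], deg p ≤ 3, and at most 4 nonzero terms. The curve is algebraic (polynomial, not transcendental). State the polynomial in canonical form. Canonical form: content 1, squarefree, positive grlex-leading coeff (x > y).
3*x^2 + 2*x*y - y^2 - y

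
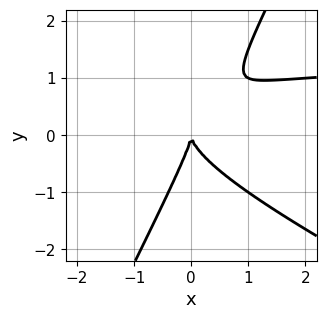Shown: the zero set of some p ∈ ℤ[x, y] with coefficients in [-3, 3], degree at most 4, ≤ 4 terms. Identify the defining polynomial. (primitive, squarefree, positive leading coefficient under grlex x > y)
First, degree: no degree-2 curve has this shape, so deg p = 3.
Then, checking where it meets the axes: it meets the y-axis at y = 0 (among the integer gridlines); one x-axis crossing is at x = 0.
Finally, these observations pin down the coefficients.

2*x^2*y + 3*x*y^2 - 2*y^3 - 3*x^2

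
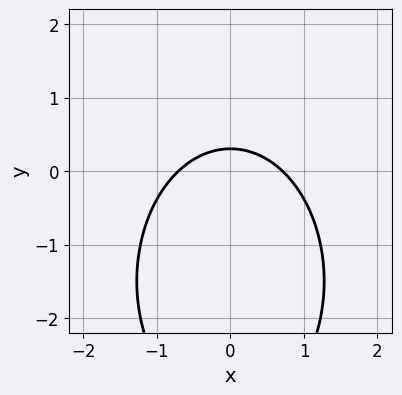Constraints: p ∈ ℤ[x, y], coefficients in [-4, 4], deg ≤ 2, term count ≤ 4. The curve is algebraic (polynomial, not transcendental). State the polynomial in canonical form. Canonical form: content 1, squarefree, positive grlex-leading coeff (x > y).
(a) The degree is 2 — a generic line meets the curve in up to 2 points.
(b) Symmetries: the x ↦ −x reflection is a symmetry, so x appears only in even powers.
(c) Putting this together gives p.

2*x^2 + y^2 + 3*y - 1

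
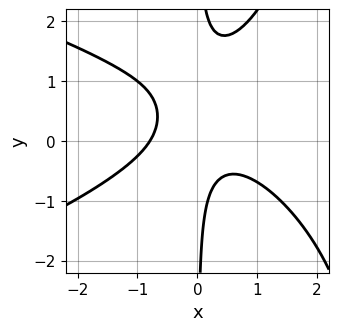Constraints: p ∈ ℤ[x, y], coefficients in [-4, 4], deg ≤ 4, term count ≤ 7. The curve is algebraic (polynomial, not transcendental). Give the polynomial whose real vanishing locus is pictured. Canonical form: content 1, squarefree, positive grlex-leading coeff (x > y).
x^2*y^2 + 2*x^3 - 3*x*y^2 + 3*x*y + 1

1. The degree is 4 — a generic line meets the curve in up to 4 points.
2. Observable constraints: the curve avoids every integer y-axis point in the box.
3. Together with the visible shape, these determine p as stated.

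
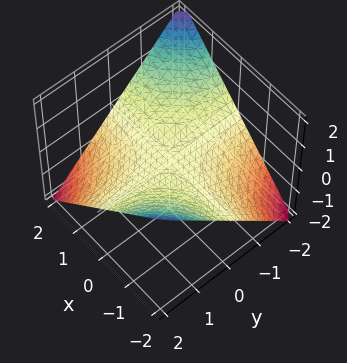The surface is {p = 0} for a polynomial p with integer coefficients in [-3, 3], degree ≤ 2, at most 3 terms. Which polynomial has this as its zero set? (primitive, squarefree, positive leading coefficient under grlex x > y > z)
x*y + 2*z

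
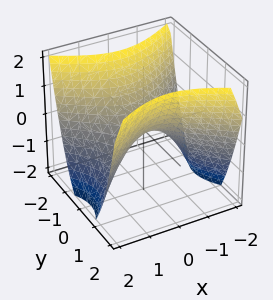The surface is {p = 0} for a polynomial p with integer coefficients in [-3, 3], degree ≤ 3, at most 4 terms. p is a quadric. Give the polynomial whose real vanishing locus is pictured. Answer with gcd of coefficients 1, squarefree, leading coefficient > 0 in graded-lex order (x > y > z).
2*x^2 - 3*y^2 + 3*z

1. The degree is 2 — a saddle surface; a quadric.
2. Symmetries: mirror symmetry y ↦ −y ⇒ only even powers of y; the x ↦ −x reflection is a symmetry, so x appears only in even powers.
3. From the visible intercepts: it crosses the z-axis at the gridline z = 0; it crosses the y-axis at the gridline y = 0.
4. These observations pin down the coefficients.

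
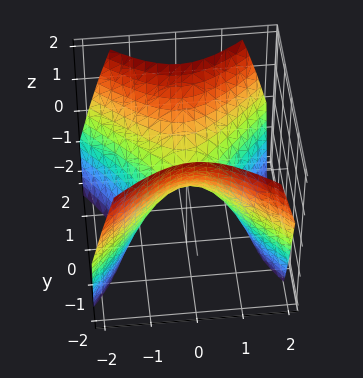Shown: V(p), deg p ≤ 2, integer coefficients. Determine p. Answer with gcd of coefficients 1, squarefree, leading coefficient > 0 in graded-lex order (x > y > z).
x^2 - y^2 + z

First, deg p = 2.
Next, symmetries: mirror symmetry x ↦ −x ⇒ only even powers of x; it's symmetric under y → −y, forcing even powers of y.
Then, from the axis intercepts and sections: one x-axis crossing is at x = 0; it meets the y-axis at y = 0 (among the integer gridlines).
Finally, solving for integer coefficients yields p as stated.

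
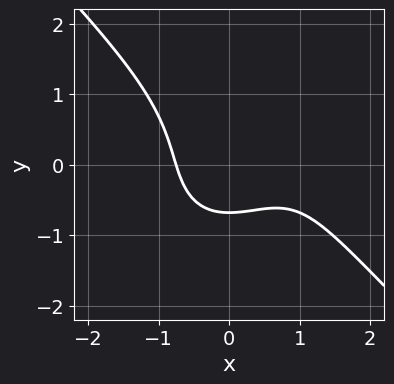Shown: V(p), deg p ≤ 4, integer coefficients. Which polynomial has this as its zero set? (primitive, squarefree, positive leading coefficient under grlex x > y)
x^3 + y^3 - x^2 + y + 1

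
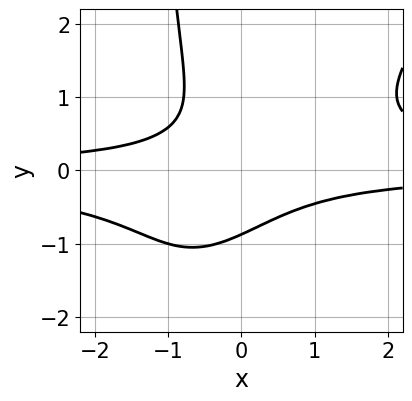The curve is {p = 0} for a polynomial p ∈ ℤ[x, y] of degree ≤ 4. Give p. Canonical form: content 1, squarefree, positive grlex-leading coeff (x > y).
1. The degree is 4 — no degree-3 curve has this shape.
2. Against the integer gridlines: no x-intercept at any integer in the box.
3. Putting this together gives p.

3*x^2*y^2 - 2*x*y^3 - 3*y^3 - 2*x*y - 2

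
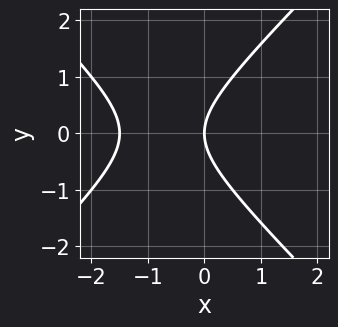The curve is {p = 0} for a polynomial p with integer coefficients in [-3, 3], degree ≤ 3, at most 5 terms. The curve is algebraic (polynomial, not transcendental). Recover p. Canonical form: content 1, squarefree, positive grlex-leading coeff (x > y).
First, degree: the shape is more complex than any degree-1 curve, so deg p = 2.
Then, symmetries: it's symmetric under y → −y, forcing even powers of y.
Then, observable constraints: one x-axis crossing is at x = 0; it crosses the y-axis at the gridline y = 0.
Finally, the integer polynomial consistent with all of this is the stated p.

2*x^2 - 2*y^2 + 3*x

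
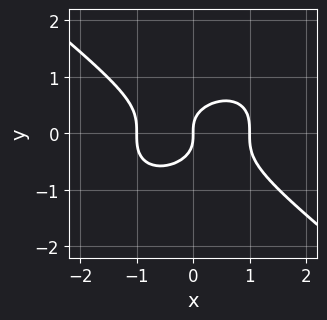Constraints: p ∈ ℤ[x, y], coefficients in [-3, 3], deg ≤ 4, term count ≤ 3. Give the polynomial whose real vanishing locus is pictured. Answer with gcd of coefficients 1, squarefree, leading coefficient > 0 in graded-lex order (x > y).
x^3 + 2*y^3 - x

First, deg p = 3. The shape is more complex than any degree-2 curve.
Next, reading off the gridlines: one y-axis crossing is at y = 0; the x-axis gridline crossings are at x ∈ {-1, 0, 1}.
Finally, assembling these constraints gives the stated polynomial.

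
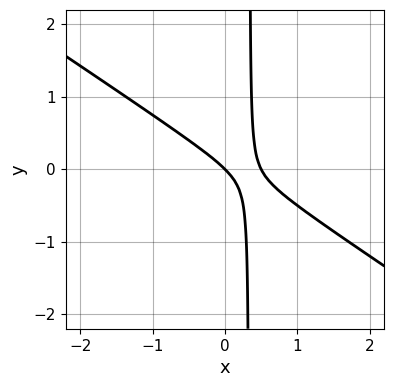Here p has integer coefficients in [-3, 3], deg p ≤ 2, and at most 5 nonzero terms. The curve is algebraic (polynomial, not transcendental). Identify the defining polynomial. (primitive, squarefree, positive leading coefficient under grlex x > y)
2*x^2 + 3*x*y - x - y

deg p = 2. No degree-1 curve has this shape.
Against the integer gridlines: one x-axis crossing is at x = 0; one y-axis crossing is at y = 0.
Together with the visible shape, these determine p as stated.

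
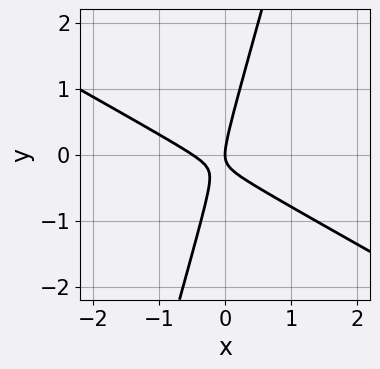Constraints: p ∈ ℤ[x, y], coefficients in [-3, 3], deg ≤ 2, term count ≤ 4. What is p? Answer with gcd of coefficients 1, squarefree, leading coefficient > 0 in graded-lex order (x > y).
2*x^2 + 3*x*y - y^2 + x

First, deg p = 2.
Next, against the integer gridlines: it meets the x-axis at x = 0 (among the integer gridlines); it crosses the y-axis at the gridline y = 0.
Finally, putting this together gives p.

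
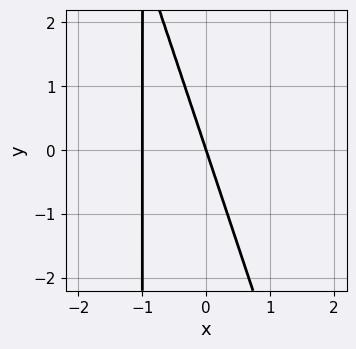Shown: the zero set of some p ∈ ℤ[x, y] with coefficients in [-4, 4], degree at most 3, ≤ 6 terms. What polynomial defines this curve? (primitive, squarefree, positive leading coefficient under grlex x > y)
3*x^2 + x*y + 3*x + y

(a) The degree is 2 — no degree-1 curve has this shape.
(b) Checking where it meets the axes: it crosses the y-axis at the gridline y = 0; among the integer gridlines, it crosses the x-axis at x ∈ {-1, 0}.
(c) The integer polynomial consistent with all of this is the stated p.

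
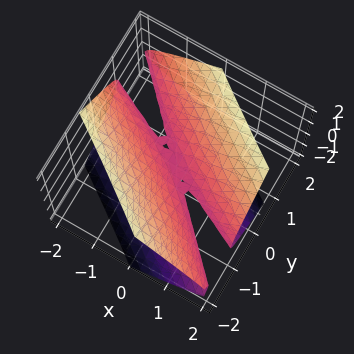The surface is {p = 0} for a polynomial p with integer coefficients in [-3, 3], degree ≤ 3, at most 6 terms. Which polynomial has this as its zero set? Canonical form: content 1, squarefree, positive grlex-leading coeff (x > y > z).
x^2 + 3*x*y + 2*y^2 - 2*z^2

First, deg p = 2. The shape is more complex than any degree-1 surface.
Next, against the integer gridlines: it crosses the x-axis at the gridline x = 0; it crosses the z-axis at the gridline z = 0.
Finally, solving for integer coefficients yields p as stated.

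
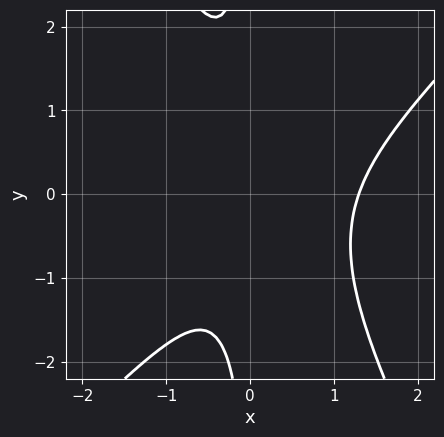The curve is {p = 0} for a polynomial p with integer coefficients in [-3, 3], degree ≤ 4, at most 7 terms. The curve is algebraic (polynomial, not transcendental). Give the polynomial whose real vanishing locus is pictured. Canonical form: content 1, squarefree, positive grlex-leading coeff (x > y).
1. deg p = 3. A generic line meets the curve in up to 3 points.
2. From the visible intercepts: it misses every integer gridline on the y-axis.
3. These observations pin down the coefficients.

2*x^3 - x^2*y - x*y^2 - 2*x^2 - 1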